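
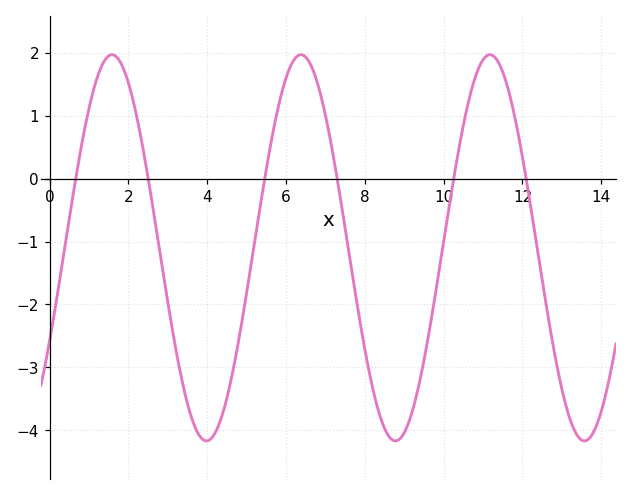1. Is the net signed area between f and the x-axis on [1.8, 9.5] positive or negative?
negative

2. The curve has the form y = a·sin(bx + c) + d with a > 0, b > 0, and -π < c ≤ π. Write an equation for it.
y = 3.07sin(1.31x - 0.5) - 1.1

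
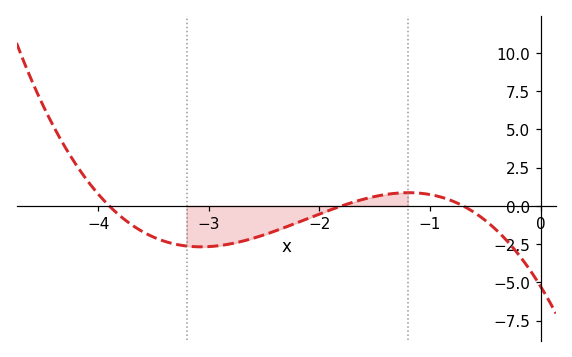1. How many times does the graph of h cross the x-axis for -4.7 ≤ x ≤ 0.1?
3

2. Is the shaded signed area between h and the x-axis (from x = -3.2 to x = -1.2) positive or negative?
negative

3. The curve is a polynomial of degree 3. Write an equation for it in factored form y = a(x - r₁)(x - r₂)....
y = -1.07(x + 3.9)(x + 1.8)(x + 0.7)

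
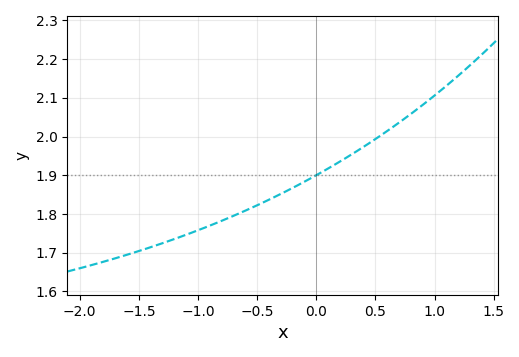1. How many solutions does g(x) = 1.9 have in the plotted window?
1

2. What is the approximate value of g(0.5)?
1.99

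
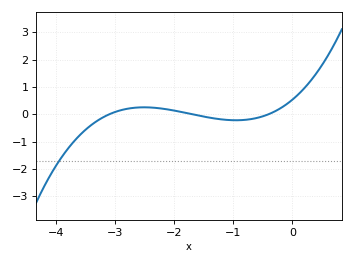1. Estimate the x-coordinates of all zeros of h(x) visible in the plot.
-3.1, -1.7, -0.4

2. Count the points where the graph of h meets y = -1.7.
1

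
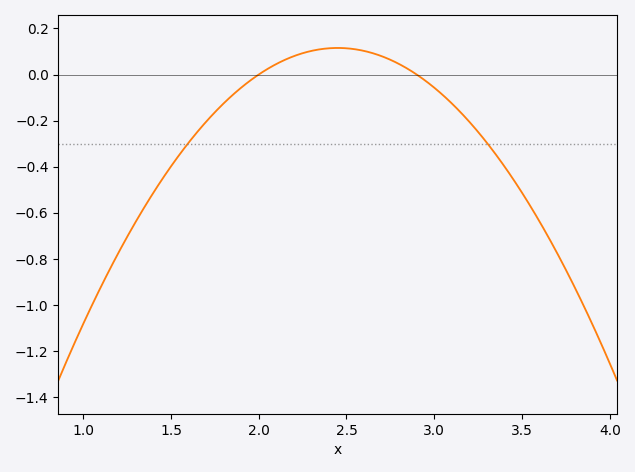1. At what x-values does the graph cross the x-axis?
2, 2.9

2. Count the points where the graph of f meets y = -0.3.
2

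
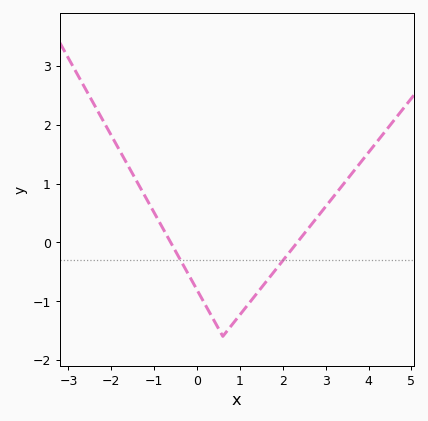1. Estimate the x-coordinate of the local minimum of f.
0.599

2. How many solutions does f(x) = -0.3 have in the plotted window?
2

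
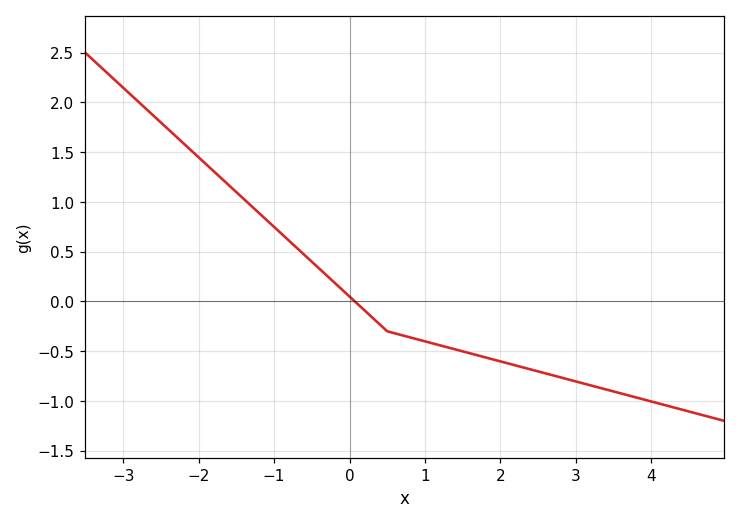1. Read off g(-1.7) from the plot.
1.24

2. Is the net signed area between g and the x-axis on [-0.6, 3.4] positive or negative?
negative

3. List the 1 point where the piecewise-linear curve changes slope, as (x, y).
(0.5, -0.3)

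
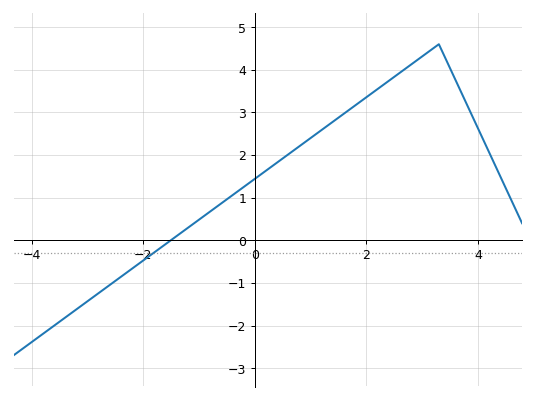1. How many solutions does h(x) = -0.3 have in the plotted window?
1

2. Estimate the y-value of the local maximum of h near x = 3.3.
4.6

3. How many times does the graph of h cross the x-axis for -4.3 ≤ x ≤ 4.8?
1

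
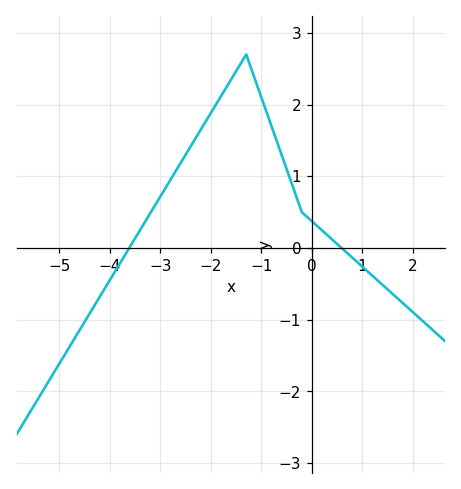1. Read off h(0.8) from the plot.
-0.1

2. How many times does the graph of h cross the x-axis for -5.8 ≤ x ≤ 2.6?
2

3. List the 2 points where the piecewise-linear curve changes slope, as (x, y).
(-1.3, 2.7); (-0.2, 0.5)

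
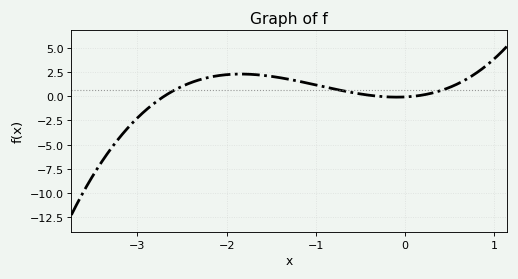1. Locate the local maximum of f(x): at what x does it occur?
-1.8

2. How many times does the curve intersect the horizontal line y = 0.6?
3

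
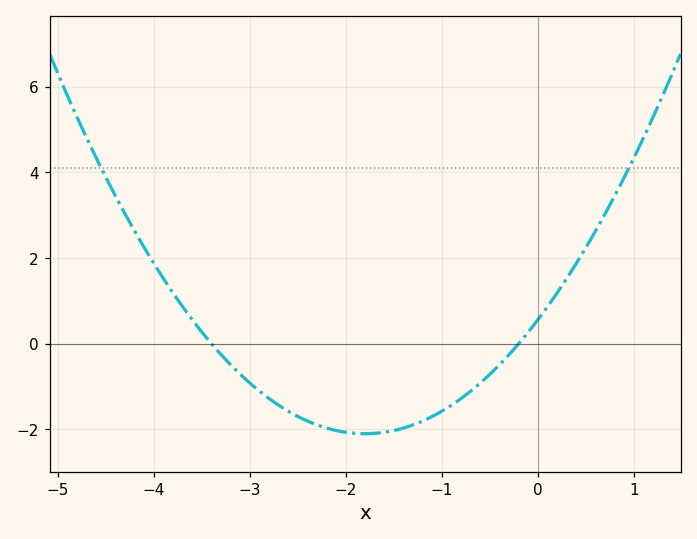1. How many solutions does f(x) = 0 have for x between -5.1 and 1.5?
2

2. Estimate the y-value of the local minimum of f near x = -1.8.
-2.1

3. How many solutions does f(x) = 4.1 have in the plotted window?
2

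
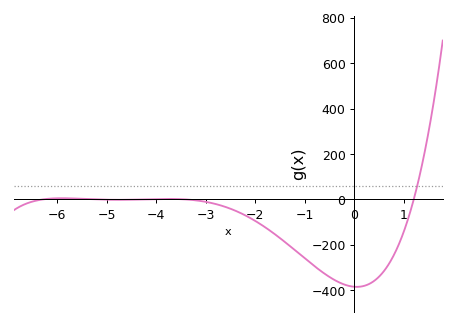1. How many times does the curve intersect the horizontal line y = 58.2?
1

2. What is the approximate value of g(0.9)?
-200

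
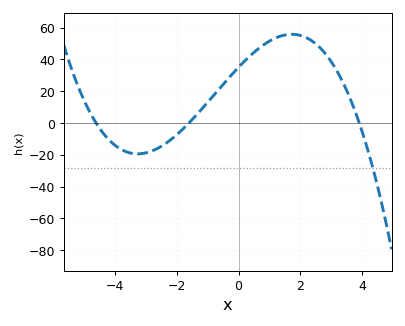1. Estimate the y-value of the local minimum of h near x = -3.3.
-19.4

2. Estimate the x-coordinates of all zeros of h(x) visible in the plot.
-4.6, -1.6, 3.9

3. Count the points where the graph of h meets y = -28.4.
1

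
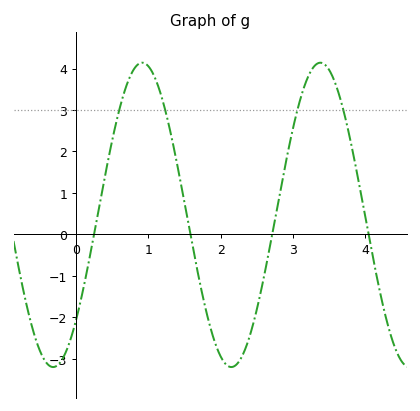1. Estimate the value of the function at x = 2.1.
-3.2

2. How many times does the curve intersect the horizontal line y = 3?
4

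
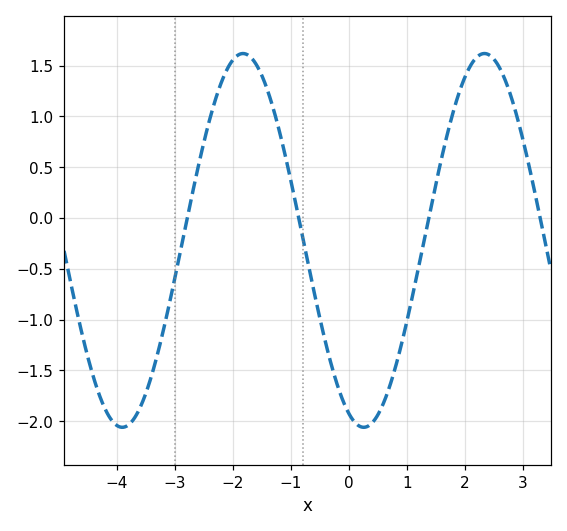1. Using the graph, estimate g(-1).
0.35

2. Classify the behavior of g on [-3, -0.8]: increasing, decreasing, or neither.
neither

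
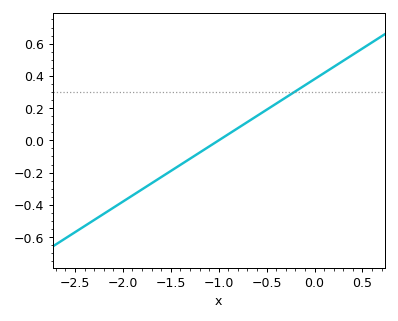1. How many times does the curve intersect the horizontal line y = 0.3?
1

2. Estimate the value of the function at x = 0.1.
0.418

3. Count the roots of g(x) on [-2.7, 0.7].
1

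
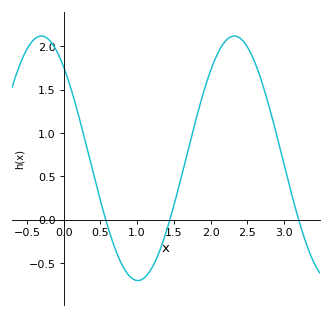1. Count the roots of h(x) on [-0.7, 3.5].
3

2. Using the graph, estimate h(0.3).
0.9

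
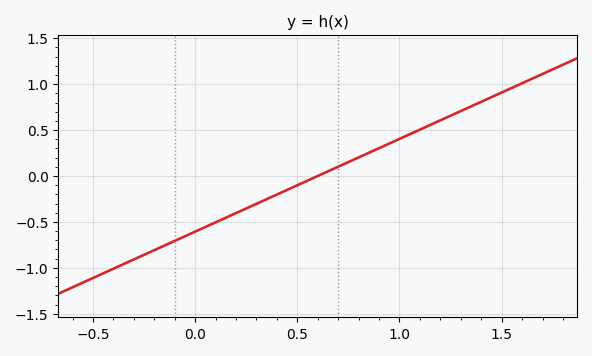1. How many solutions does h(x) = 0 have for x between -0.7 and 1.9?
1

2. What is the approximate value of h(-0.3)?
-0.909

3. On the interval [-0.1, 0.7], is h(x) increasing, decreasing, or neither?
increasing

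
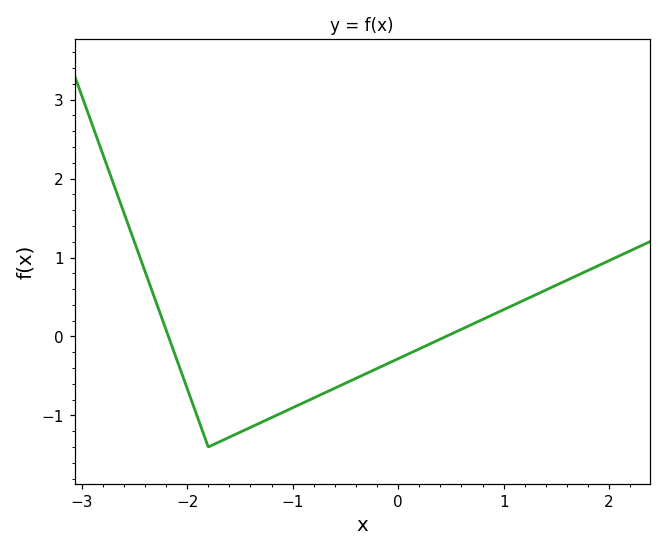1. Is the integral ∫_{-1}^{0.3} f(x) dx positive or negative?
negative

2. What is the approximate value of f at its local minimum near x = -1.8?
-1.4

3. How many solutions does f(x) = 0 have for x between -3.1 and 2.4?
2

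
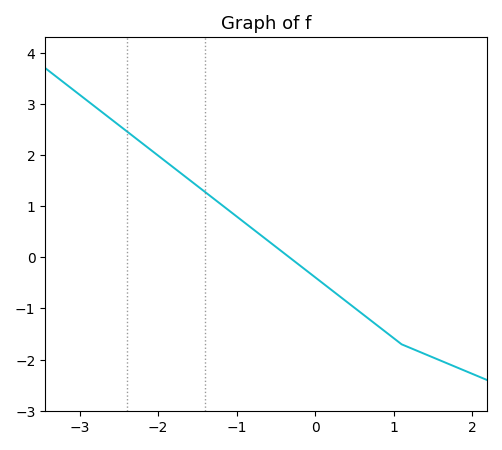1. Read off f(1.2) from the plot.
-1.8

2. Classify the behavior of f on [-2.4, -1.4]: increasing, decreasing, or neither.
decreasing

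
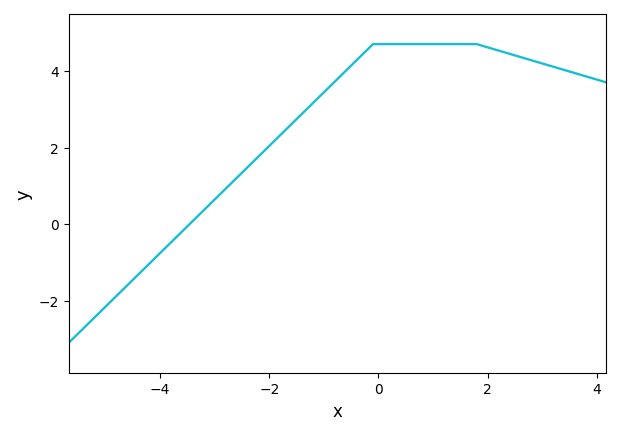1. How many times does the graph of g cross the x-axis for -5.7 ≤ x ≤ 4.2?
1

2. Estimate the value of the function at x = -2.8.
0.923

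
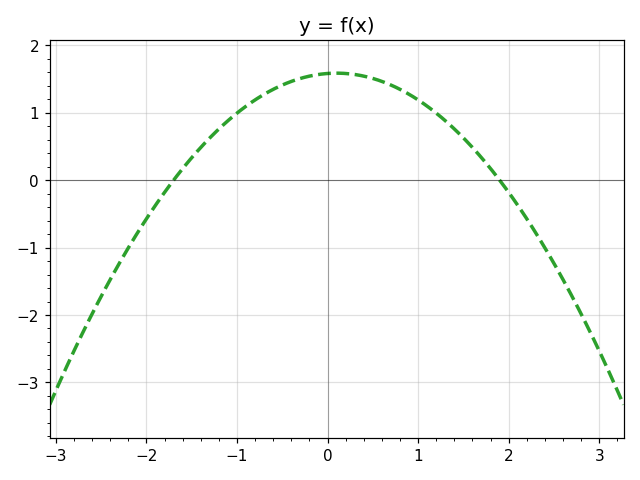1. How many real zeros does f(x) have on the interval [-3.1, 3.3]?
2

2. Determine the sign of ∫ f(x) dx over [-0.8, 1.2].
positive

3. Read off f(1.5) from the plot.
0.6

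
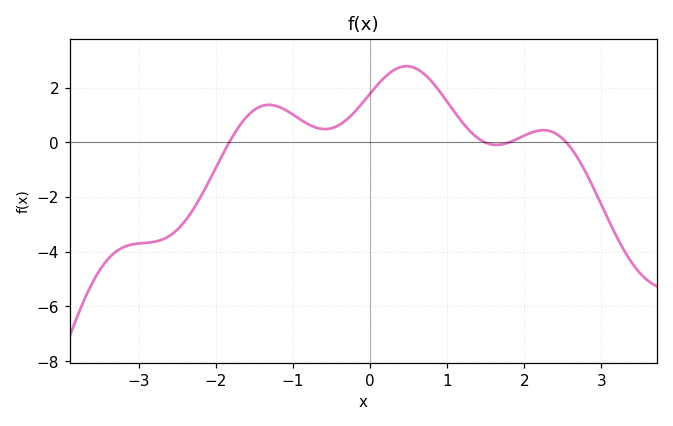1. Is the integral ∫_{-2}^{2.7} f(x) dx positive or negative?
positive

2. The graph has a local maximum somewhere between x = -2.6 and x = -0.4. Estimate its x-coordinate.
-1.4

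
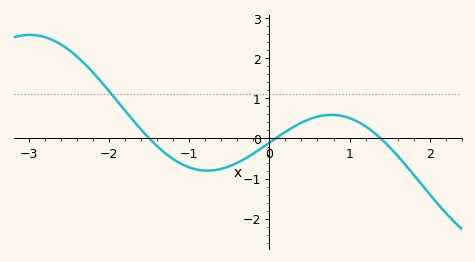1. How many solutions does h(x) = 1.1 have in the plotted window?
1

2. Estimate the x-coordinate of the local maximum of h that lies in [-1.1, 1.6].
0.772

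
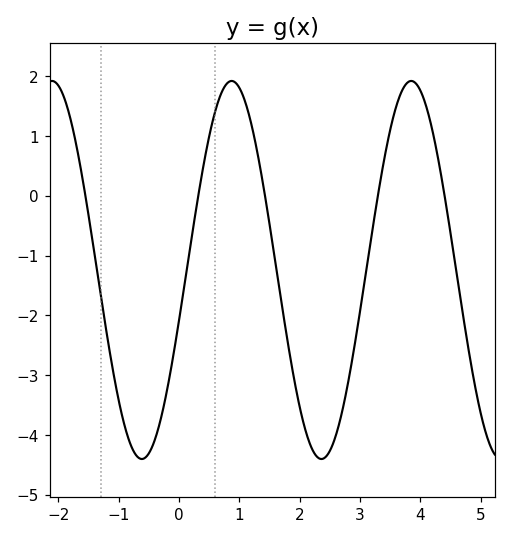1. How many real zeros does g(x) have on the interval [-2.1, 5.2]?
5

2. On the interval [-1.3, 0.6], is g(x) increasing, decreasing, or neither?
neither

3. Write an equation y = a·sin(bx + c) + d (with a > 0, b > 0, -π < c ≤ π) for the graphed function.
y = 3.16sin(2.11x - 0.272) - 1.24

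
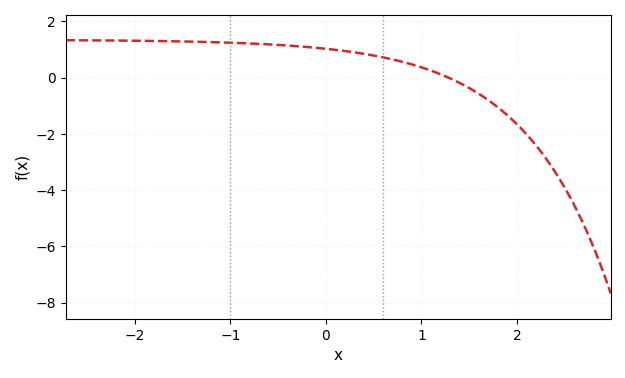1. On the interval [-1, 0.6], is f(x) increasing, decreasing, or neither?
decreasing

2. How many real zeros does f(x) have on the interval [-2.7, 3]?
1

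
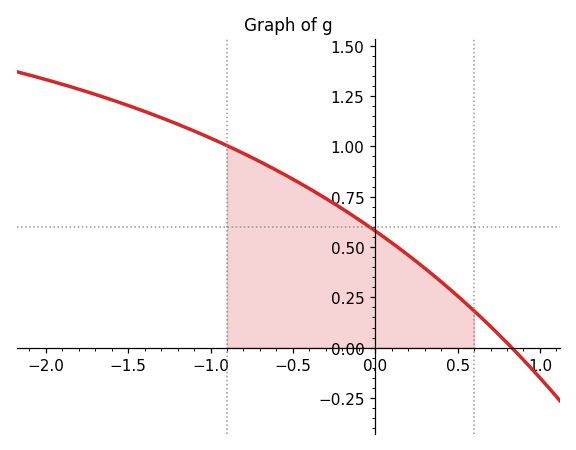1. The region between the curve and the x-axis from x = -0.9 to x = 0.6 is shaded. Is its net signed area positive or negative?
positive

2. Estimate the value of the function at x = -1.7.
1.26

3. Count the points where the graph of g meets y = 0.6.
1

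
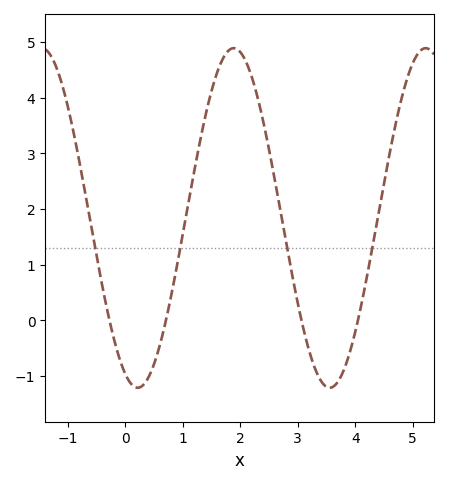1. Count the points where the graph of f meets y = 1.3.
4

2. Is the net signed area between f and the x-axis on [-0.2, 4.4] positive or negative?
positive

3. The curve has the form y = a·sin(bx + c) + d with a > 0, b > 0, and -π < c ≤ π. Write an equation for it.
y = 3.05sin(1.9x - 2) + 1.84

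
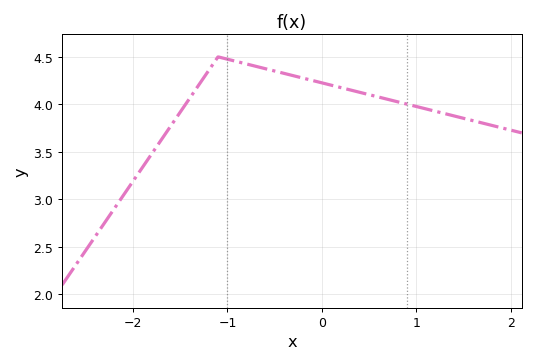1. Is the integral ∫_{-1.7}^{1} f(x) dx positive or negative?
positive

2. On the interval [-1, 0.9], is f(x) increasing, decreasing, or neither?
decreasing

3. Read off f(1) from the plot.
3.98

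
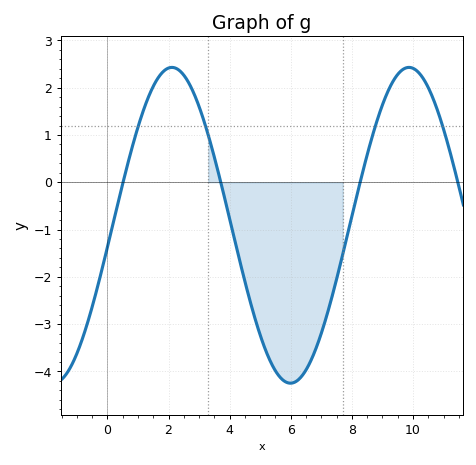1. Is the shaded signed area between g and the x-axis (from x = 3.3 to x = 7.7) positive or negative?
negative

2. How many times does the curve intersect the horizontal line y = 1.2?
4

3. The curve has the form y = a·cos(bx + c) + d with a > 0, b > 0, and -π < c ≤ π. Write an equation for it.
y = 3.34cos(0.81x - 1.7) - 0.91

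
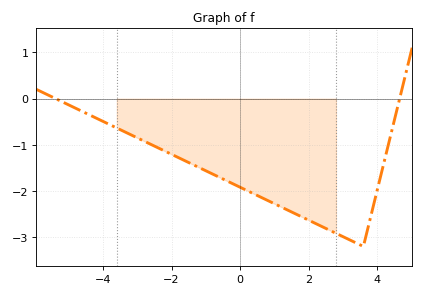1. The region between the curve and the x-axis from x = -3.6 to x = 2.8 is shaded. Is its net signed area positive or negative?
negative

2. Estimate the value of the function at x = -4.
-0.5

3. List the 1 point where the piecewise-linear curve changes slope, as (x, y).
(3.6, -3.2)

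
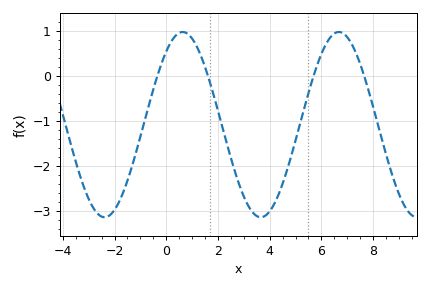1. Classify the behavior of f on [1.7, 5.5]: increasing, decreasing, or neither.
neither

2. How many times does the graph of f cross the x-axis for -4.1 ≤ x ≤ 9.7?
4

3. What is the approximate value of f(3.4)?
-3.07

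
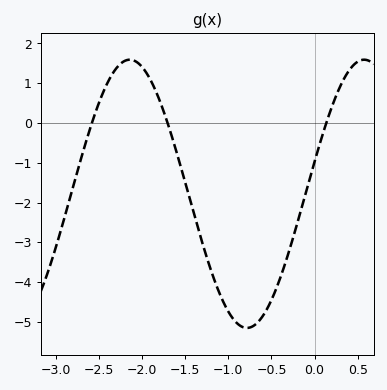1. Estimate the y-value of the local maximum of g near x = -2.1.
1.6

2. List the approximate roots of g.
-2.6, -1.7, 0.1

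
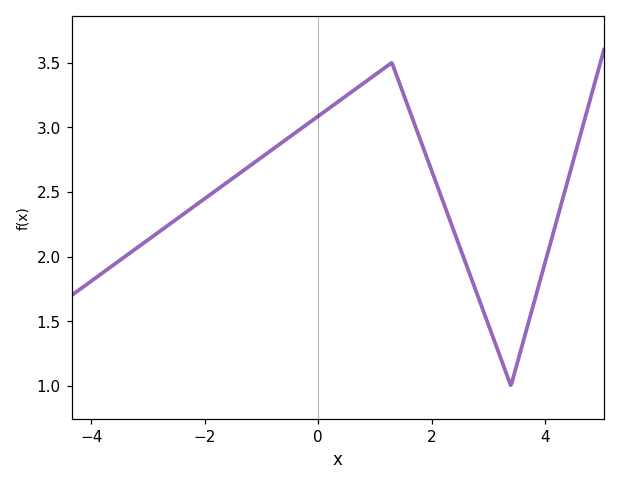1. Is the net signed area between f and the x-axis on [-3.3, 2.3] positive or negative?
positive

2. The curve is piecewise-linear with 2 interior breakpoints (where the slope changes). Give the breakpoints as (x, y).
(1.3, 3.5); (3.4, 1)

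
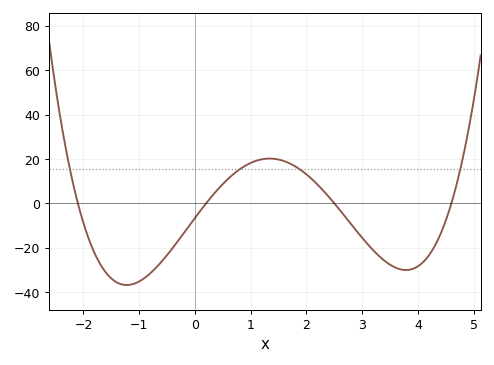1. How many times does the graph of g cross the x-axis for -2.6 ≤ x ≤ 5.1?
4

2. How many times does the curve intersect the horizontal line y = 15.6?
4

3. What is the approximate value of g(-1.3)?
-36.6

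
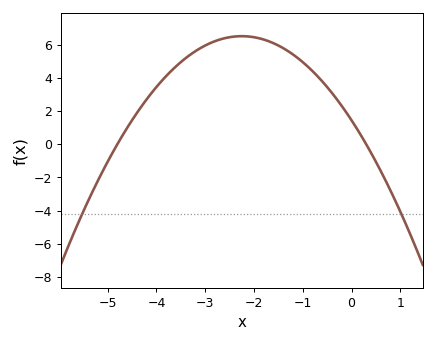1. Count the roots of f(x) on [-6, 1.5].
2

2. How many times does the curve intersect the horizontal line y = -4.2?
2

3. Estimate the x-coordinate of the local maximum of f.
-2.2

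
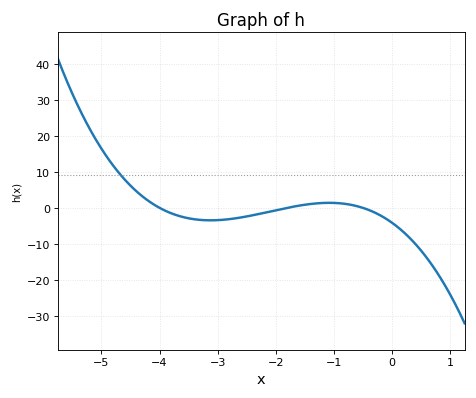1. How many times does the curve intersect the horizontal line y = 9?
1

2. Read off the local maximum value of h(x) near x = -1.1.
1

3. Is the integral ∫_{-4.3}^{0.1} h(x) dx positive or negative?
negative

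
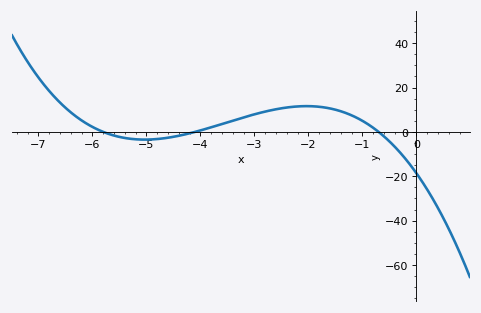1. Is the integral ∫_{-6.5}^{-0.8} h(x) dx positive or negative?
positive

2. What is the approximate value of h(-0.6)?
-2.04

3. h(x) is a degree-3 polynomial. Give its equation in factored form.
y = -1.12(x + 5.8)(x + 4.1)(x + 0.7)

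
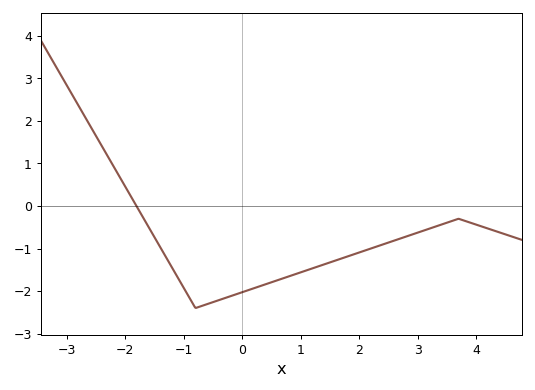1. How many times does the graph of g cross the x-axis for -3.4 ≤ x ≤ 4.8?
1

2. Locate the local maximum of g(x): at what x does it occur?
3.6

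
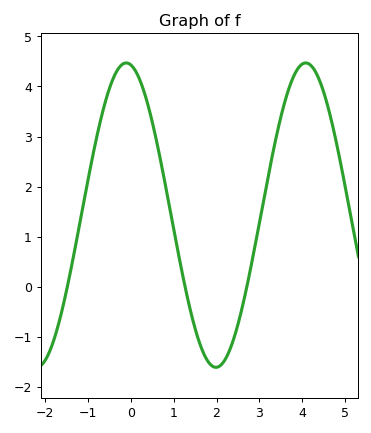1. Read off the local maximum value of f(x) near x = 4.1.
4.5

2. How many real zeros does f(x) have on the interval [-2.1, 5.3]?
3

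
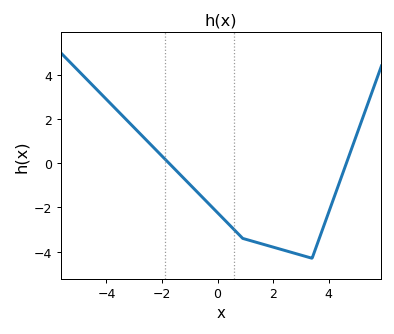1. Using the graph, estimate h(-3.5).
2.24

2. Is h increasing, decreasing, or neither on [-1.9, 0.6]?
decreasing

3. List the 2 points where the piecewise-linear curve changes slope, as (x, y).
(0.9, -3.4); (3.4, -4.3)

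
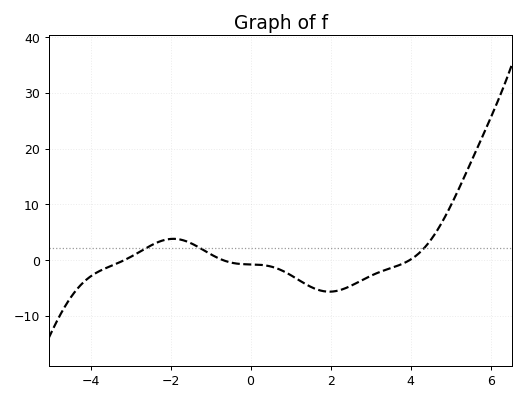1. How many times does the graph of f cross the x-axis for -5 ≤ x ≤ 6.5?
3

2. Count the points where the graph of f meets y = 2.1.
3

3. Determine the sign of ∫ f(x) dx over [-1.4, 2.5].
negative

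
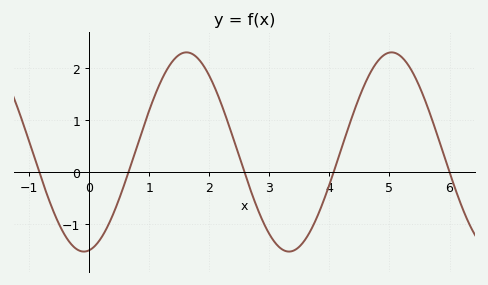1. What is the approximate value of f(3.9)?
-0.6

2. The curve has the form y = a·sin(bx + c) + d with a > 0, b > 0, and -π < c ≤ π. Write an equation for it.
y = 1.92sin(1.8x - 1.4) + 0.39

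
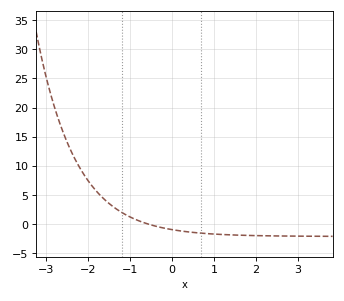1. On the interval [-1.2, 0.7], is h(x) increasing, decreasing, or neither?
decreasing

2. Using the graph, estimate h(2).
-2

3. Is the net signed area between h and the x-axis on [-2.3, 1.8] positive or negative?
positive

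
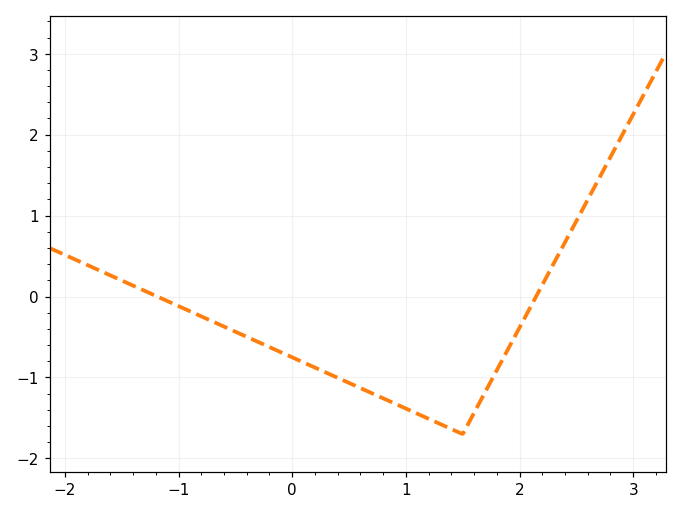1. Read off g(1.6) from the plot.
-1.44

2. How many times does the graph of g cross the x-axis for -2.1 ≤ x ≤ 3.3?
2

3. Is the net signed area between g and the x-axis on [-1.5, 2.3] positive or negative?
negative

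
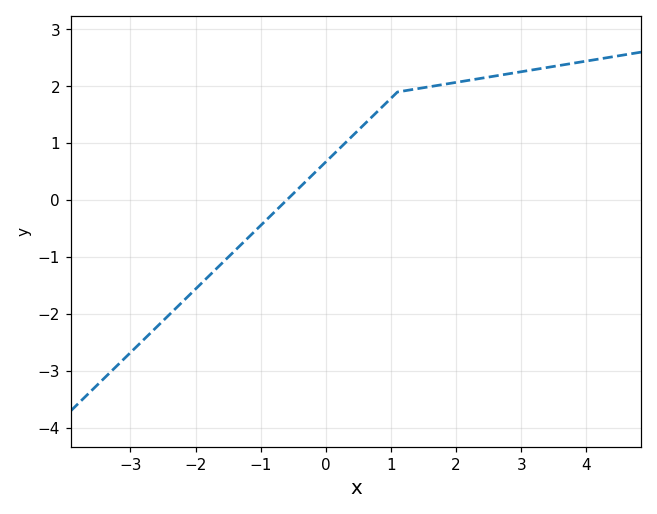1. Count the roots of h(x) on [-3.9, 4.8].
1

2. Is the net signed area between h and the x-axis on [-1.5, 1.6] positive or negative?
positive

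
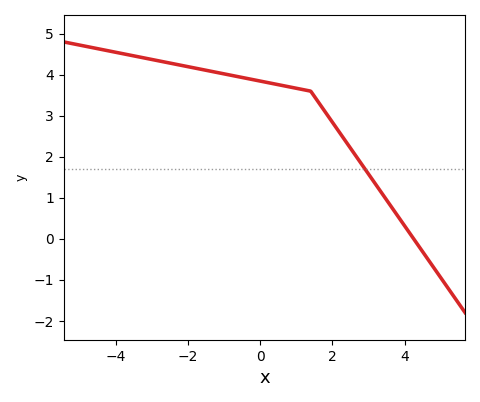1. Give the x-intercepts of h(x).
4.25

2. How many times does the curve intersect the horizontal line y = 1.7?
1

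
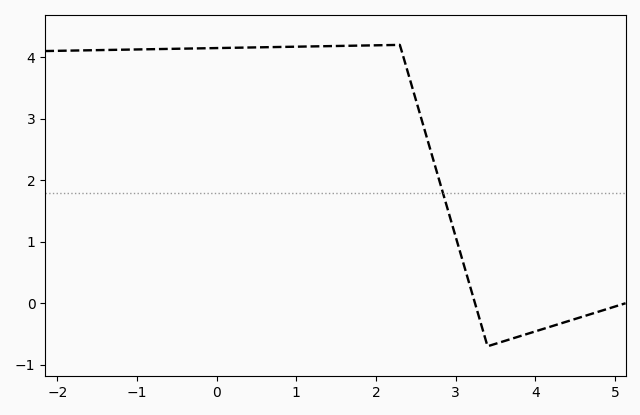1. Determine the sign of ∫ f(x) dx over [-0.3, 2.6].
positive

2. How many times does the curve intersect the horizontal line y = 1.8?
1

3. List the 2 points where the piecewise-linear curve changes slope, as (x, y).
(2.3, 4.2); (3.4, -0.7)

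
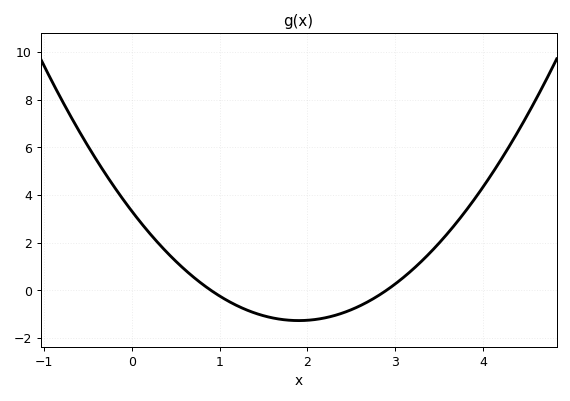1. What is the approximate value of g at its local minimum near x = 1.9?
-1.2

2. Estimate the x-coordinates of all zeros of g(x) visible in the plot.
0.9, 2.9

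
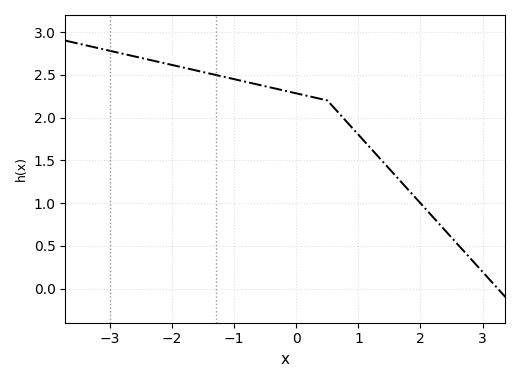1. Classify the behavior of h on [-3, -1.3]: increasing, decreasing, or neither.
decreasing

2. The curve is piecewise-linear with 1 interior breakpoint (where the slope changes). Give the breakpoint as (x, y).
(0.5, 2.2)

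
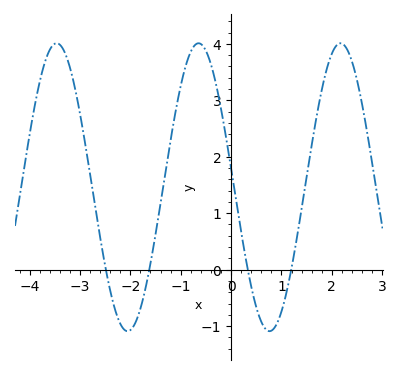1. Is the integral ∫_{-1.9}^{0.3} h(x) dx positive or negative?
positive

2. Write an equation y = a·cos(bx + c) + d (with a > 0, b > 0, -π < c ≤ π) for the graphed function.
y = 2.55cos(2.2x + 1.4) + 1.46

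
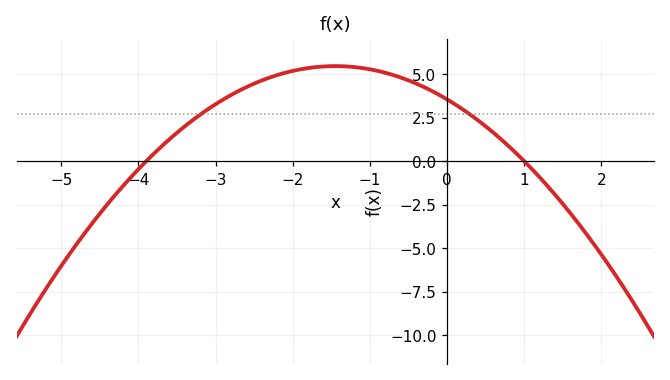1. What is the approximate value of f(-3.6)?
1.2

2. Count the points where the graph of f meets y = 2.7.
2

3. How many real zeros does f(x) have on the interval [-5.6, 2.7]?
2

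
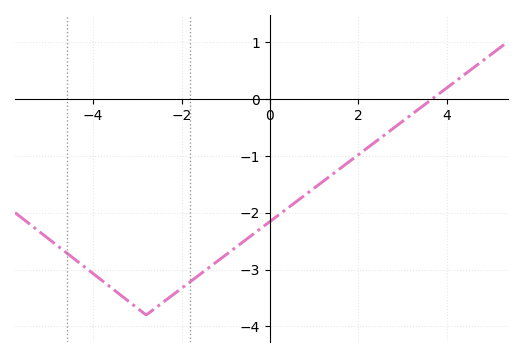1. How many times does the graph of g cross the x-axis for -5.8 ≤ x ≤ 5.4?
1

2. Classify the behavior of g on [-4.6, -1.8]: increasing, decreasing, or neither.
neither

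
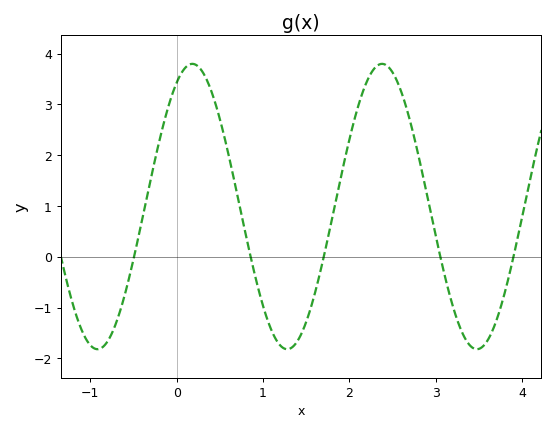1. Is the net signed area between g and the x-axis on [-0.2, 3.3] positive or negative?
positive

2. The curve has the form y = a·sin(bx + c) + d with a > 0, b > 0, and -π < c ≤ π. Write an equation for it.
y = 2.81sin(2.9x + 1.1) + 0.99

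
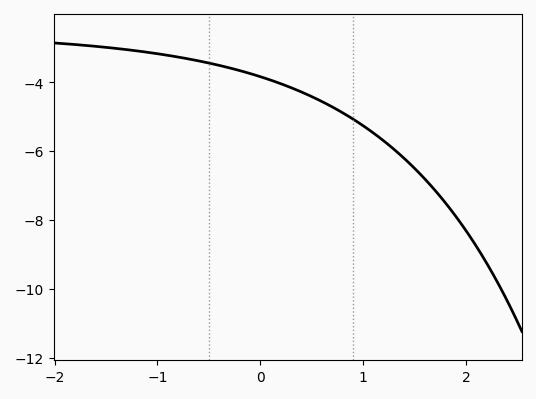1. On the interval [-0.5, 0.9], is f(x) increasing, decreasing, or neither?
decreasing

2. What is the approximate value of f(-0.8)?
-3.2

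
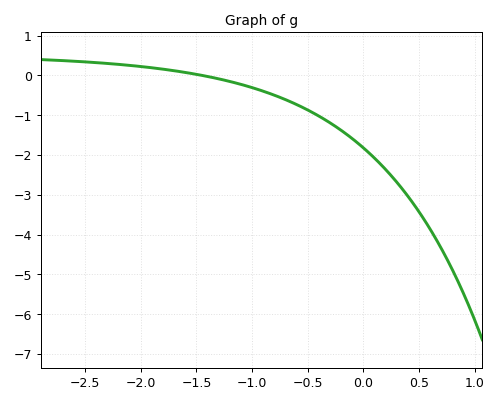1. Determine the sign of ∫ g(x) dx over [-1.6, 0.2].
negative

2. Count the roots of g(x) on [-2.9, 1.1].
1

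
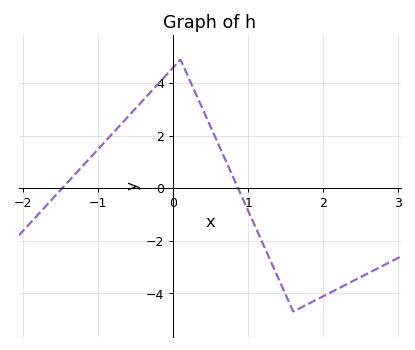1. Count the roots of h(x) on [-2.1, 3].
2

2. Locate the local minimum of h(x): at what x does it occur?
1.6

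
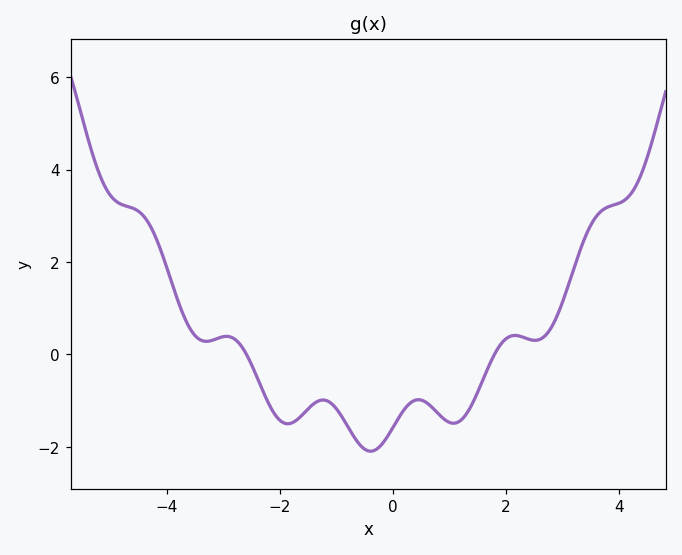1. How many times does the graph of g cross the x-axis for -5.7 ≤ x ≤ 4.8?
2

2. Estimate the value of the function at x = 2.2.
0.4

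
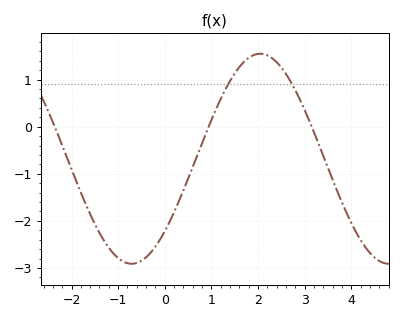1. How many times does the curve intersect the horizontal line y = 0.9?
2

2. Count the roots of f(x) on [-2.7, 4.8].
3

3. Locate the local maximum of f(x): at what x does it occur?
2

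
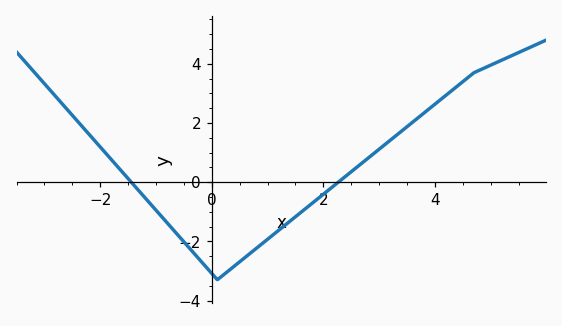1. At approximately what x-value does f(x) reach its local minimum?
0.101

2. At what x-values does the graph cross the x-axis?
-1.44, 2.27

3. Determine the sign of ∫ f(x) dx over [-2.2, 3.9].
negative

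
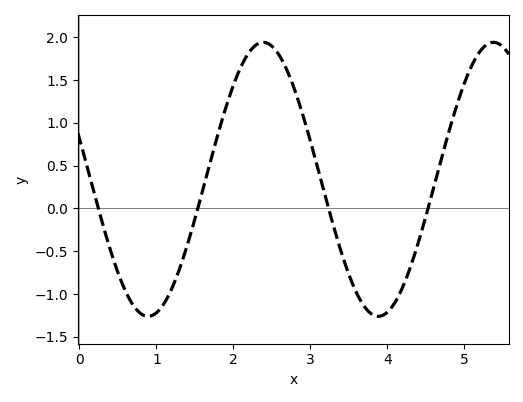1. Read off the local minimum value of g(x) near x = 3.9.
-1.25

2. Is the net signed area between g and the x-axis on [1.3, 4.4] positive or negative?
positive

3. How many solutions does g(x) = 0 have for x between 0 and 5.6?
4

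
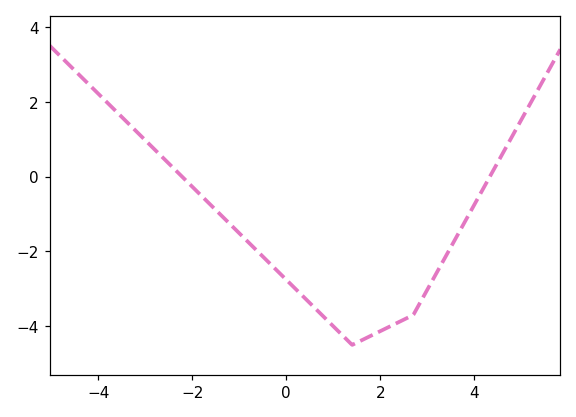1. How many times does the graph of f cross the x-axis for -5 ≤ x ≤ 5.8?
2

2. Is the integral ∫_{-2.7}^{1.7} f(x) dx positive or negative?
negative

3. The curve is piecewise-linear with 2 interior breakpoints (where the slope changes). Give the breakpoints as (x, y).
(1.4, -4.5); (2.7, -3.7)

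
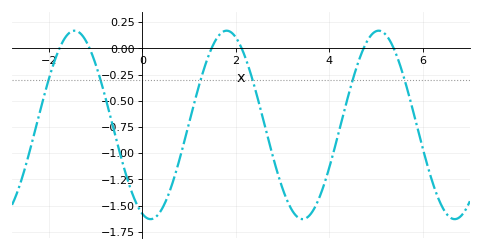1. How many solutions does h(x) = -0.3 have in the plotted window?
6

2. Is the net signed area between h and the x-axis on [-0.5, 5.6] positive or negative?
negative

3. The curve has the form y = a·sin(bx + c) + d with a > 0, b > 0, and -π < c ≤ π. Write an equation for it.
y = 0.9sin(1.9x - 1.9) - 0.73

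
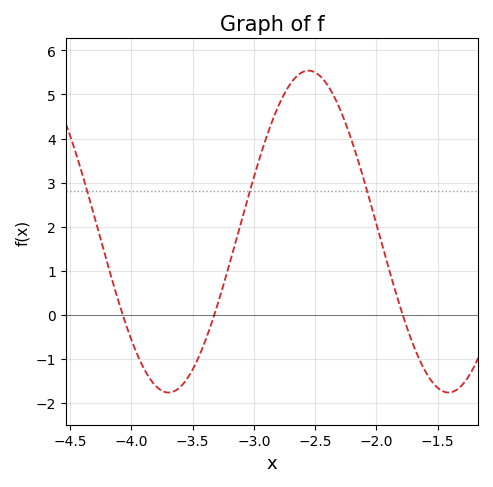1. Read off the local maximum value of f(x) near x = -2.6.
5.54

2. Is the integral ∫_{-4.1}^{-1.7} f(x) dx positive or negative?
positive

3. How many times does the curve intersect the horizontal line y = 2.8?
3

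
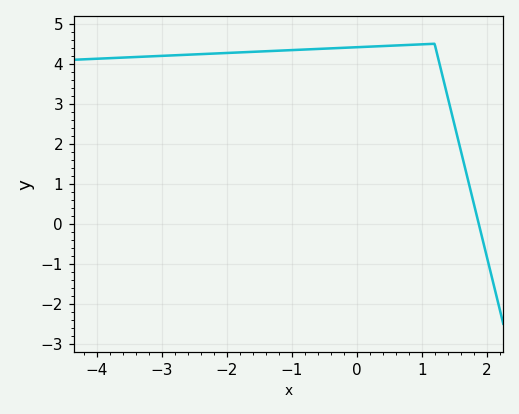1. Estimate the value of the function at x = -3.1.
4.2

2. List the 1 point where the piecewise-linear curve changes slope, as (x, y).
(1.2, 4.5)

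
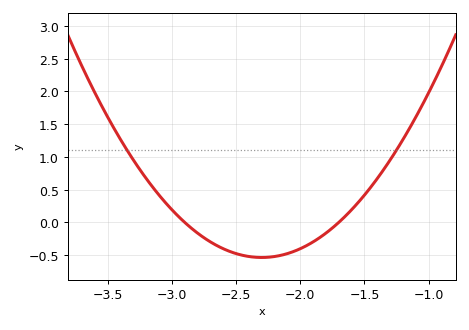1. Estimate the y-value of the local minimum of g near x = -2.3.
-0.536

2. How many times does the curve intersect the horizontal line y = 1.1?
2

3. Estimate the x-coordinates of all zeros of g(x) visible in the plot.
-2.9, -1.7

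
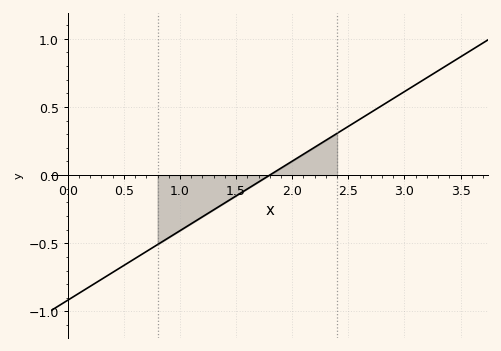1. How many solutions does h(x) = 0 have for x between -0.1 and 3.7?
1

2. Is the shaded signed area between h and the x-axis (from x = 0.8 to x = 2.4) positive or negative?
negative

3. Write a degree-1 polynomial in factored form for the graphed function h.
y = 0.51(x - 1.8)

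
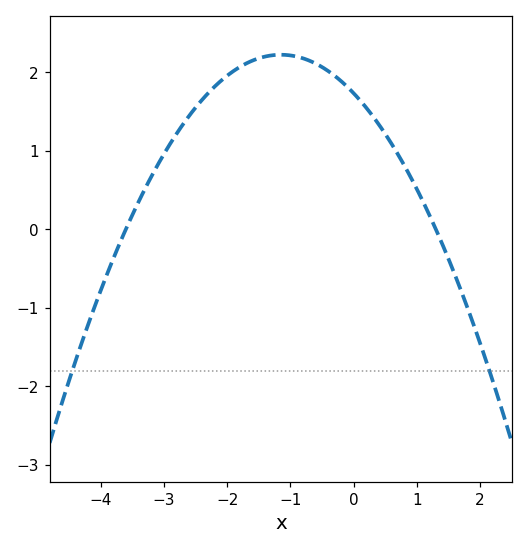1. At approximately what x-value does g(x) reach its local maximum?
-1.15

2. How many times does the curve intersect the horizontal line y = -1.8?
2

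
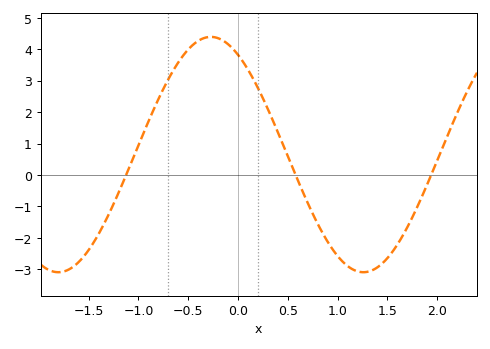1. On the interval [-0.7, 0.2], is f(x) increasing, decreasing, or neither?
neither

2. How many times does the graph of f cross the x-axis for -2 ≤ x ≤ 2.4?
3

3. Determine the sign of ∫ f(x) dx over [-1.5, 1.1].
positive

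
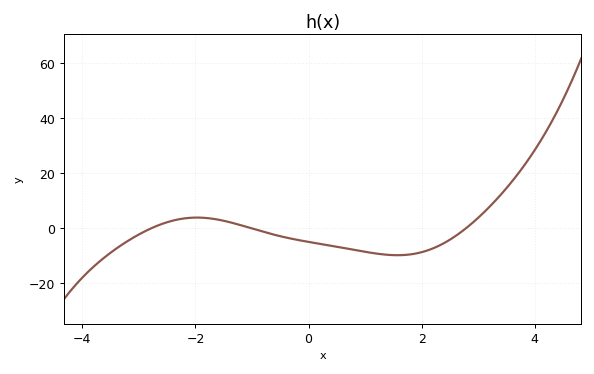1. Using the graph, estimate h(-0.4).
-4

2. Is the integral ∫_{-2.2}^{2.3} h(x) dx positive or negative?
negative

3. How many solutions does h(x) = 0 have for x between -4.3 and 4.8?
3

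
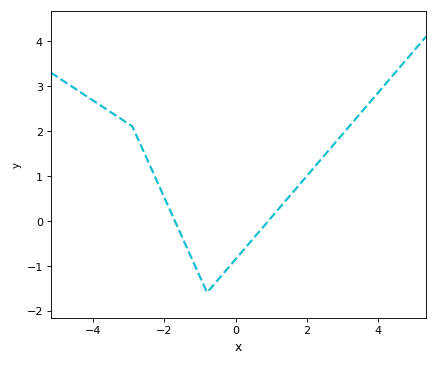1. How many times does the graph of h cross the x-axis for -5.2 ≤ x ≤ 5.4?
2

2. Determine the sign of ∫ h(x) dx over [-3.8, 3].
positive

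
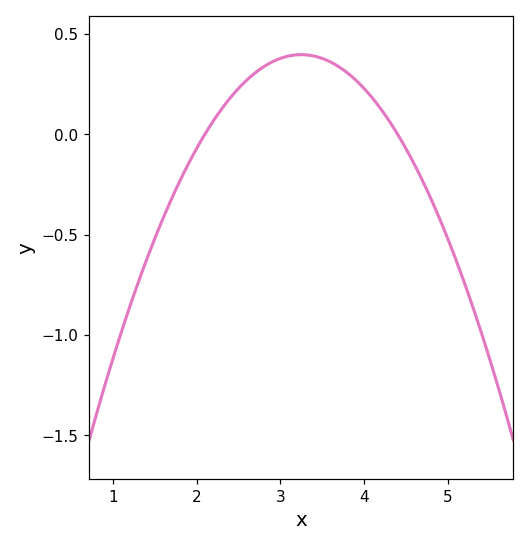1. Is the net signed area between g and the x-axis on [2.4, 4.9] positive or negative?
positive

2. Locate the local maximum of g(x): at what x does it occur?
3.2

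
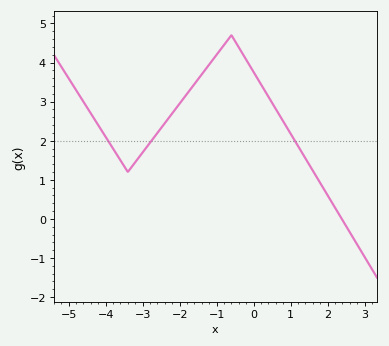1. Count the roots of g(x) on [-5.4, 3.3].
1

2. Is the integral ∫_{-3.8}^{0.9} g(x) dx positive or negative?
positive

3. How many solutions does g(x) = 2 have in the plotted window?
3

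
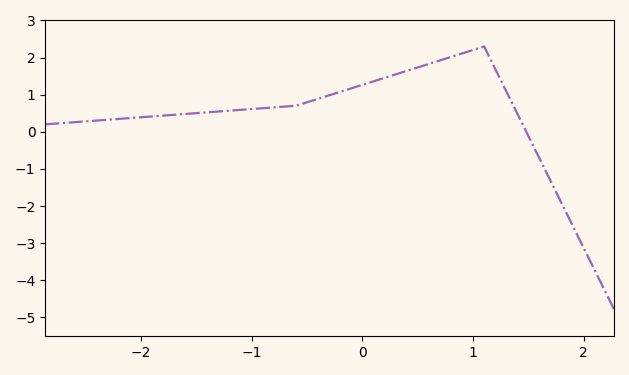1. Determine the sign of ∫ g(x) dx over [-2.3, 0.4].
positive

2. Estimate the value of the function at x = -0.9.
0.6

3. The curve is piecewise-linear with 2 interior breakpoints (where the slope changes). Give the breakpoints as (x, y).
(-0.6, 0.7); (1.1, 2.3)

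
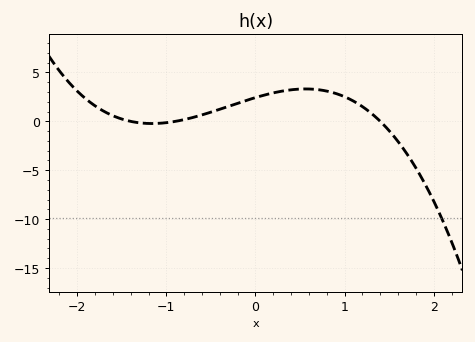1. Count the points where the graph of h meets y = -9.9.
1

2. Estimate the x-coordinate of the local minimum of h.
-1.16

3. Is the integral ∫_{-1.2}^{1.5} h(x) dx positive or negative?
positive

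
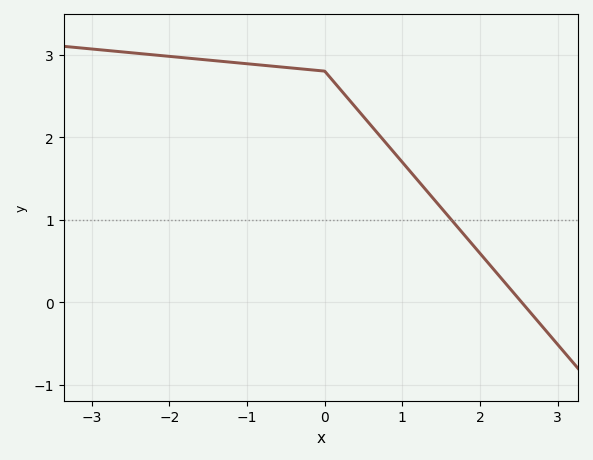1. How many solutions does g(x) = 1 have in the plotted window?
1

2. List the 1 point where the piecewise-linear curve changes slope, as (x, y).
(0, 2.8)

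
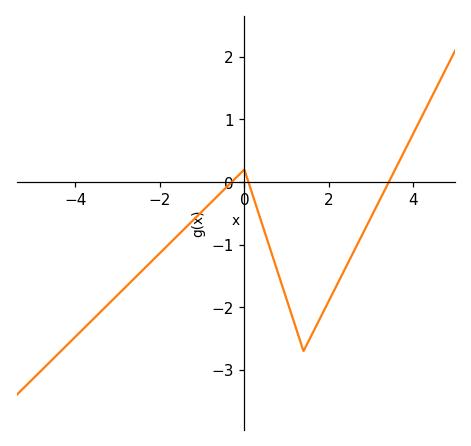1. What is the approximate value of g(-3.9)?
-2.4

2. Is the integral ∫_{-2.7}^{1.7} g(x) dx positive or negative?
negative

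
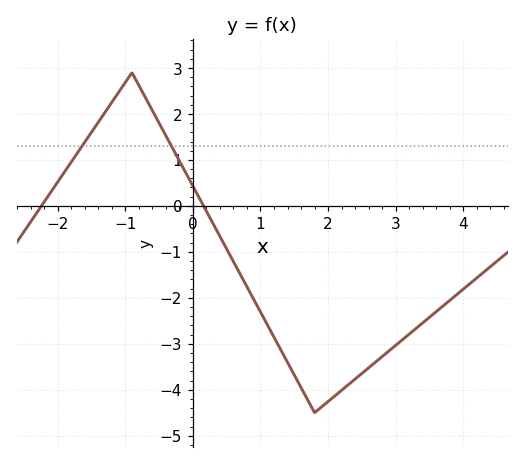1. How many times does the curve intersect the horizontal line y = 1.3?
2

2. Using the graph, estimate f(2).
-4.26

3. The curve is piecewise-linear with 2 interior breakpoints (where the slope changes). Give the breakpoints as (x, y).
(-0.9, 2.9); (1.8, -4.5)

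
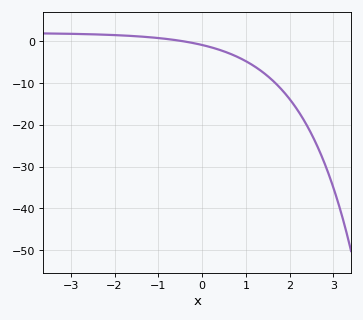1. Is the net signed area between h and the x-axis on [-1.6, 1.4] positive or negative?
negative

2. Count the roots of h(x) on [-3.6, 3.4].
1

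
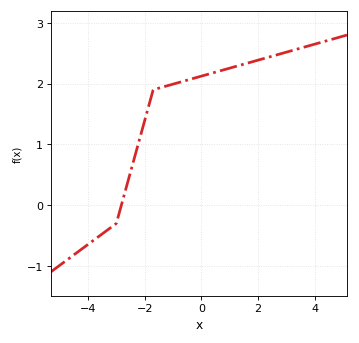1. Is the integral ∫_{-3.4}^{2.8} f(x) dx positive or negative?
positive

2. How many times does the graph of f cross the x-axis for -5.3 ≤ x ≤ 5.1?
1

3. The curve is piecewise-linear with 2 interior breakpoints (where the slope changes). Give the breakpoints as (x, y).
(-3, -0.3); (-1.7, 1.9)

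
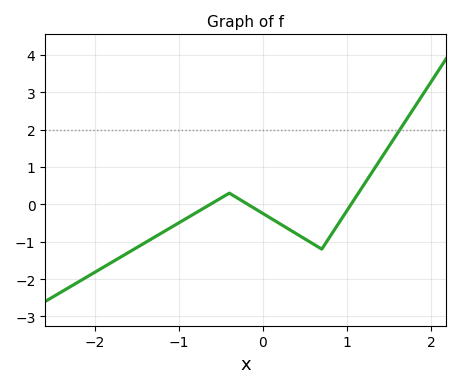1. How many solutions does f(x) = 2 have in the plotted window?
1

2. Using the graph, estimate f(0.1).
-0.382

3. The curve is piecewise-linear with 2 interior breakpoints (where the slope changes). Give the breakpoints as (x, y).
(-0.4, 0.3); (0.7, -1.2)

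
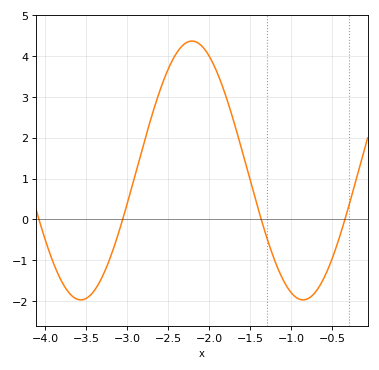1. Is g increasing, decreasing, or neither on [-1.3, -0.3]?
neither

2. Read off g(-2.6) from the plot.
3.17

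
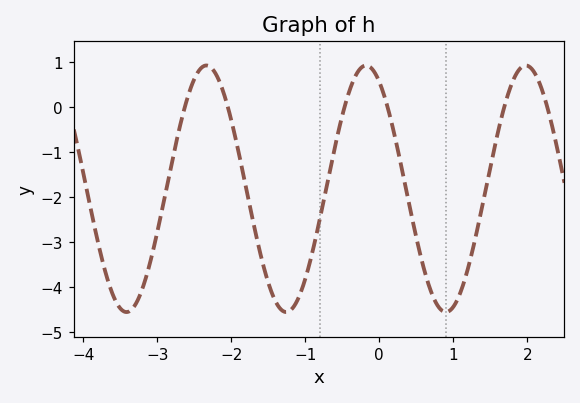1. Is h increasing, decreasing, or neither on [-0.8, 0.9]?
neither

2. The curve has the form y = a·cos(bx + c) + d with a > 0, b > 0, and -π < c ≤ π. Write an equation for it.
y = 2.74cos(2.9x + 0.52) - 1.81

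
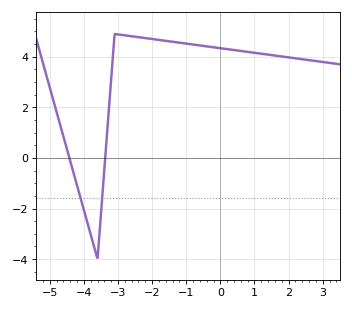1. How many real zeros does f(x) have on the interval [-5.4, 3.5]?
2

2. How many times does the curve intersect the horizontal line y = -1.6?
2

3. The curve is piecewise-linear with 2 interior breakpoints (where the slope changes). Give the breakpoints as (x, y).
(-3.6, -4); (-3.1, 4.9)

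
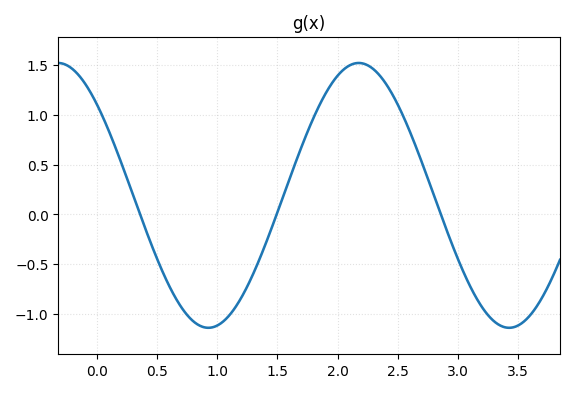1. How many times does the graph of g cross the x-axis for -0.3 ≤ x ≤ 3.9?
3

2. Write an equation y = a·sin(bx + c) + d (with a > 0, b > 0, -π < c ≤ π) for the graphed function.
y = 1.33sin(2.5x + 2.4) + 0.19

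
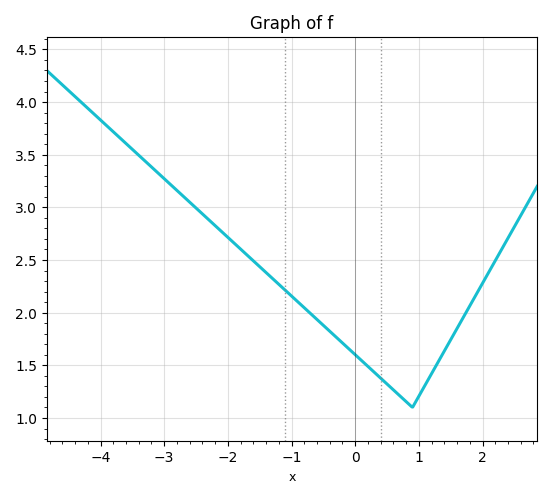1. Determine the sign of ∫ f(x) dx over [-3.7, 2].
positive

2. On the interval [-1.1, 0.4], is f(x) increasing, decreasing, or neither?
decreasing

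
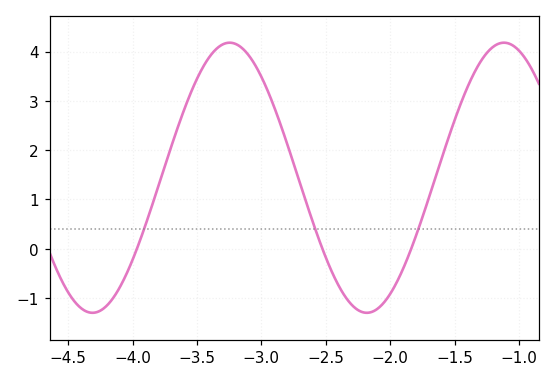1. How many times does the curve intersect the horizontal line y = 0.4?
3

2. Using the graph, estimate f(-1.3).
3.8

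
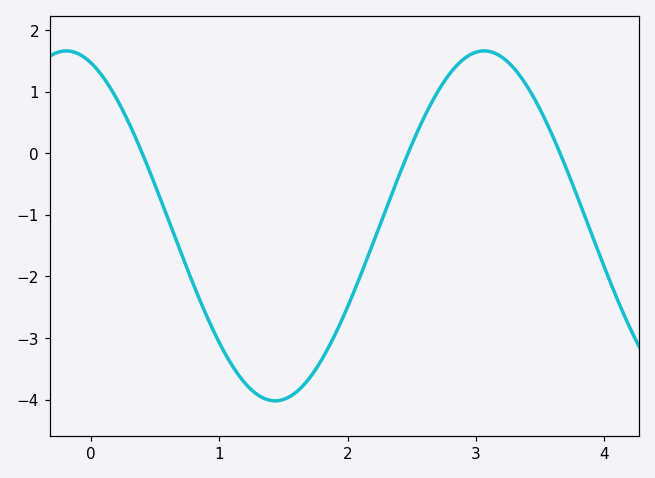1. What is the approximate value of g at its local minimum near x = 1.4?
-4.02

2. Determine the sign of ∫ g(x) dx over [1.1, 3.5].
negative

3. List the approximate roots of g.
0.4, 2.47, 3.66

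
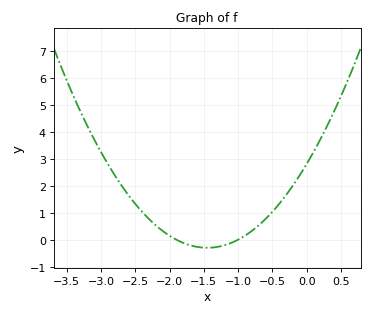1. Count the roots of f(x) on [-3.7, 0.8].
2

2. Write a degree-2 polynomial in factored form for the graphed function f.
y = 1.48(x + 1.9)(x + 1)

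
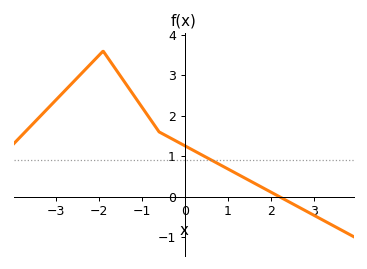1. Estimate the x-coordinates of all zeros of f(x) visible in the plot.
2.2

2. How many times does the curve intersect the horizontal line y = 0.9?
1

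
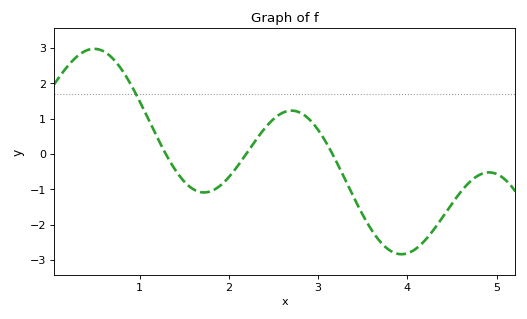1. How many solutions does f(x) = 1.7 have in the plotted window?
1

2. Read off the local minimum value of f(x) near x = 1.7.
-1.09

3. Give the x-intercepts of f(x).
1.29, 2.19, 3.16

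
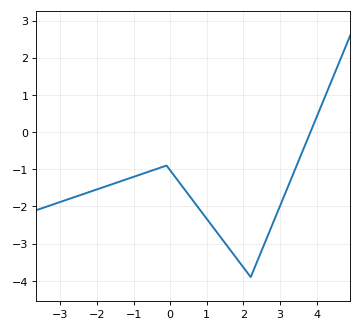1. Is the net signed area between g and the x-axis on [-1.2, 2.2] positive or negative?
negative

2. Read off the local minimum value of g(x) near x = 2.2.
-3.9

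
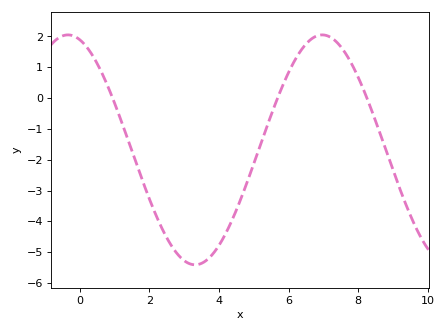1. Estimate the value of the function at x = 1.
-0.2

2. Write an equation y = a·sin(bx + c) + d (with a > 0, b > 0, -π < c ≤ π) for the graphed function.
y = 3.73sin(0.86x + 1.9) - 1.68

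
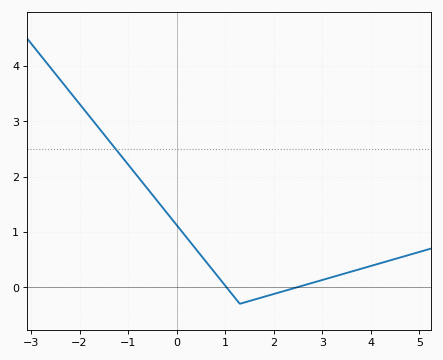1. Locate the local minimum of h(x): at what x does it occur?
1.4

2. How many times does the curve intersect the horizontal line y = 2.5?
1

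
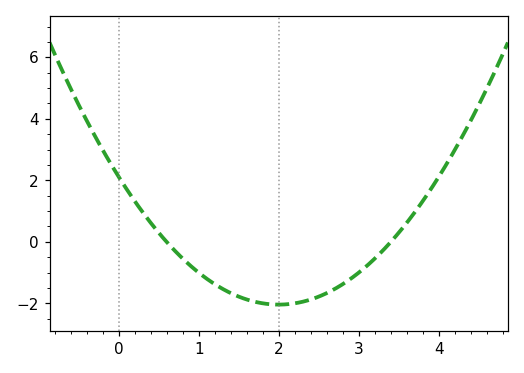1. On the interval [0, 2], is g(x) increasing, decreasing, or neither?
decreasing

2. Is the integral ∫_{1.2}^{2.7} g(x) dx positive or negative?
negative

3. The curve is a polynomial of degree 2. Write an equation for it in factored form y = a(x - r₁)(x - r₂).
y = 1.04(x - 0.6)(x - 3.4)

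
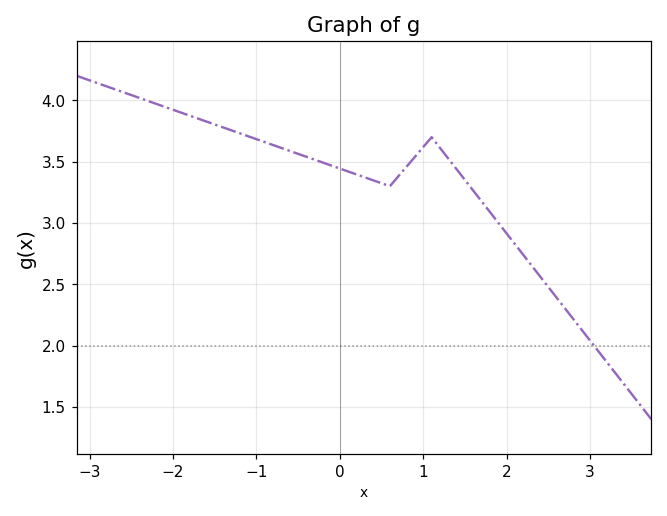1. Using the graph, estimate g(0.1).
3.42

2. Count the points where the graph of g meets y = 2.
1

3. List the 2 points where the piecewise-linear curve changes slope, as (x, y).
(0.6, 3.3); (1.1, 3.7)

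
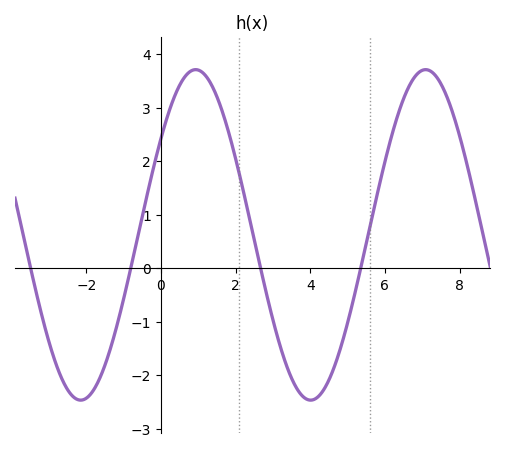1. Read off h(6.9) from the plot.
3.65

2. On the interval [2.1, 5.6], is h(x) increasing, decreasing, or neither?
neither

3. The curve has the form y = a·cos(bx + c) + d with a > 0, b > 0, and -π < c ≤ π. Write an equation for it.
y = 3.09cos(1.02x - 0.95) + 0.62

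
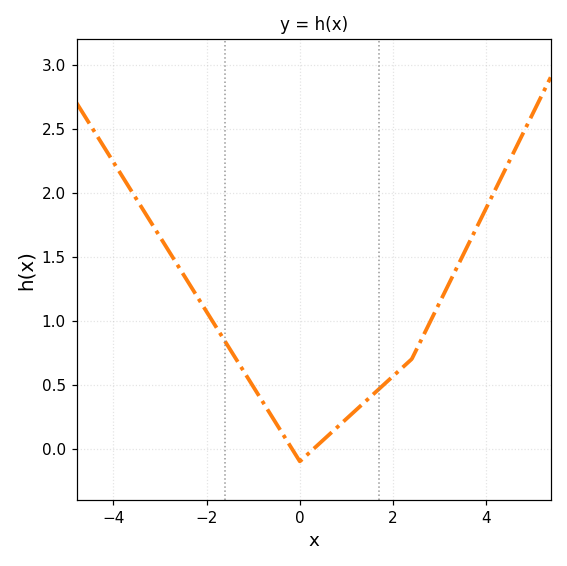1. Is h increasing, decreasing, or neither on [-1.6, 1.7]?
neither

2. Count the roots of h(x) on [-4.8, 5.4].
2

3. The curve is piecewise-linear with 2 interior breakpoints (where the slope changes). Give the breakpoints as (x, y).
(0, -0.1); (2.4, 0.7)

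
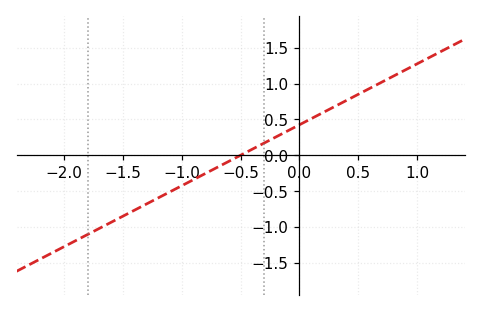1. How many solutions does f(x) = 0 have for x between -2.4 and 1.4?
1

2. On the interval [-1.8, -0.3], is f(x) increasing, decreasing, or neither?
increasing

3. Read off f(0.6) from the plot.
0.935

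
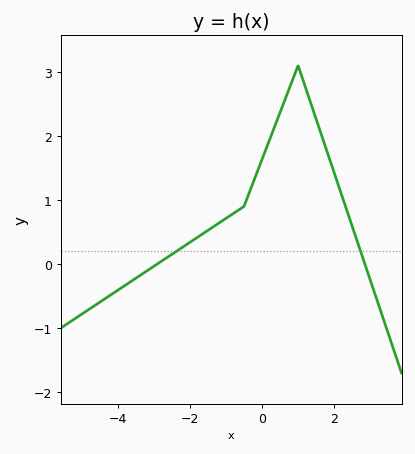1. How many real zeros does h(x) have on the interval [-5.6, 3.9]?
2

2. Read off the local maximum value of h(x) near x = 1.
3.1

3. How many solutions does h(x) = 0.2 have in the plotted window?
2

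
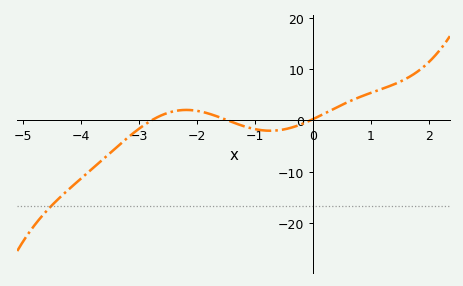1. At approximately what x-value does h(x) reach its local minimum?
-0.7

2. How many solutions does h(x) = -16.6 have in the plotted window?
1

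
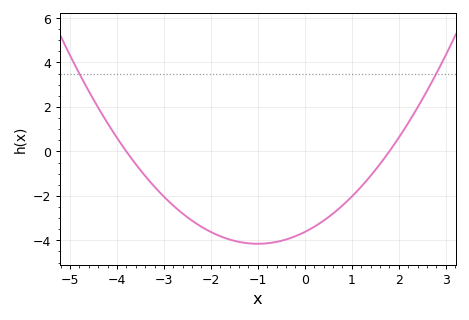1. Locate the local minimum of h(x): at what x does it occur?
-1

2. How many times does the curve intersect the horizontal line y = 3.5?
2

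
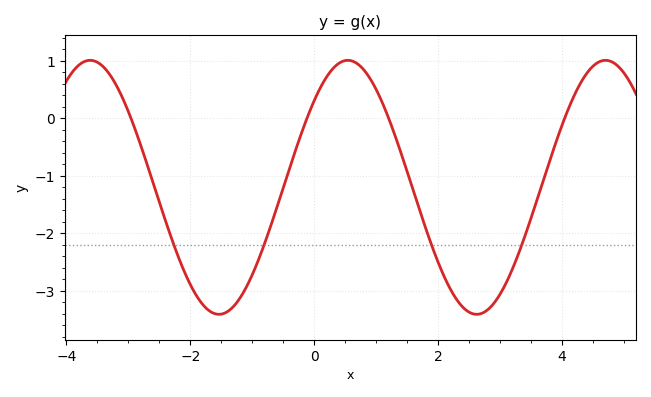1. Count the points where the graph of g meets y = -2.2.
4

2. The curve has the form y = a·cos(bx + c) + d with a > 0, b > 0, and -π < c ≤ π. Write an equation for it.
y = 2.21cos(1.5x - 0.82) - 1.2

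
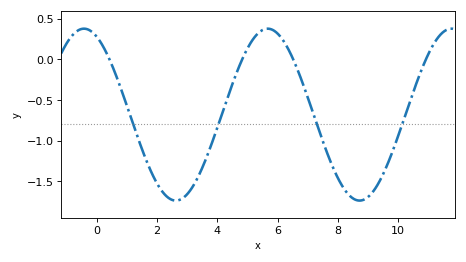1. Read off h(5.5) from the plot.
0.364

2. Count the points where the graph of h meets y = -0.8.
4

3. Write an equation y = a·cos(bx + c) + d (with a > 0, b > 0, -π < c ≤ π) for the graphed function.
y = 1.06cos(1.03x + 0.442) - 0.68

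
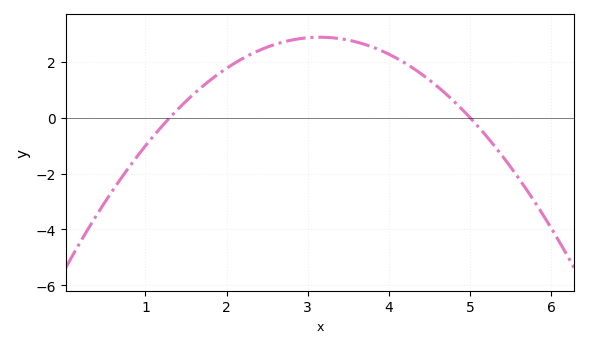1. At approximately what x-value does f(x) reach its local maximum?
3.2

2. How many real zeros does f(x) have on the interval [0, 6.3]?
2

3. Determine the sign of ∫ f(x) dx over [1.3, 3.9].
positive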